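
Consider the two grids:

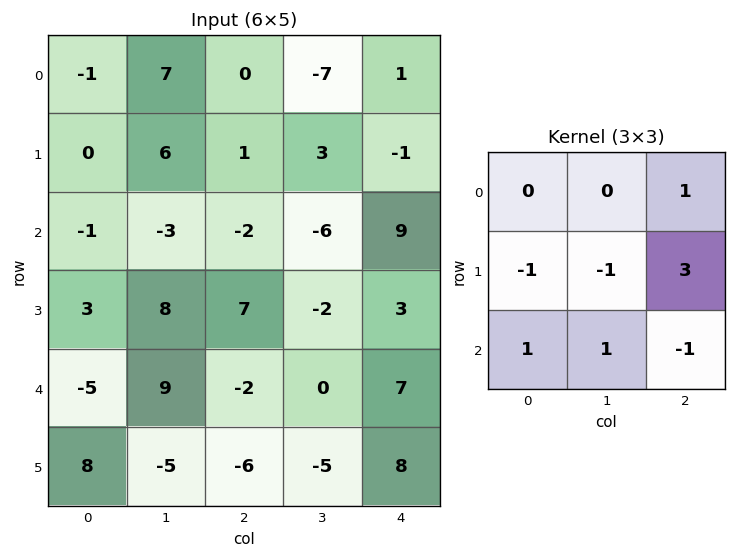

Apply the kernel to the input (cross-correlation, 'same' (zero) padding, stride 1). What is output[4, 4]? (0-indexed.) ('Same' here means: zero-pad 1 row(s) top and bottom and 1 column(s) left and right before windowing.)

The receptive field on the zero-padded input at this output position is [-2 3 0 / 0 7 0 / -5 8 0]. Elementwise product with the kernel and sum: 0·1 + 0·-1 + 7·-1 + 0·3 + -5·1 + 8·1 + 0·-1.

-4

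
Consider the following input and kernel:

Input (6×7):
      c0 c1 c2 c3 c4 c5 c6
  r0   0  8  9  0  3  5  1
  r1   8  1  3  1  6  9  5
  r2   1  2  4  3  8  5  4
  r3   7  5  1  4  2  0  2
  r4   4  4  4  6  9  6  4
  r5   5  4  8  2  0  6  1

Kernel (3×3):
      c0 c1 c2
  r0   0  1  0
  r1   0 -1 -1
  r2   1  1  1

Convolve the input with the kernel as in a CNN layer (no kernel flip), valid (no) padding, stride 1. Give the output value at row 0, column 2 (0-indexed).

The receptive field on the input at this output position is [9 0 3 / 3 1 6 / 4 3 8]. Elementwise product with the kernel and sum: 0·1 + 1·-1 + 6·-1 + 4·1 + 3·1 + 8·1.

8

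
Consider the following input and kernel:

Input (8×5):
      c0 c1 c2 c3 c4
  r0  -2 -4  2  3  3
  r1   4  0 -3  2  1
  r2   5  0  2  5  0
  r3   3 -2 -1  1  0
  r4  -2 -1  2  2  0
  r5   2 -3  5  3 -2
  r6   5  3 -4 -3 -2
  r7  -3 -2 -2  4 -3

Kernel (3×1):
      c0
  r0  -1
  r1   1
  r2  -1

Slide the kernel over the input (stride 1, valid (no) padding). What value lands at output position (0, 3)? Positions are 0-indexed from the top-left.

The receptive field on the input at this output position is [3 / 2 / 5]. Elementwise product with the kernel and sum: 3·-1 + 2·1 + 5·-1.

-6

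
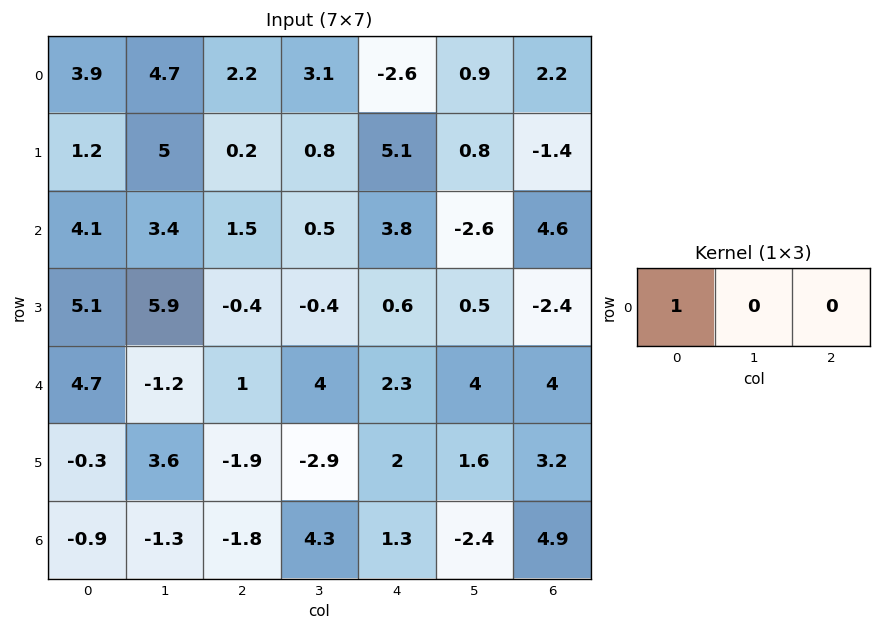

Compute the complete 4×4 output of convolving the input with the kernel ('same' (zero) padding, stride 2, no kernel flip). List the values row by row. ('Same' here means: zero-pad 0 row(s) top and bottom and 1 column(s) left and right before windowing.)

0 4.7 3.1 0.9
0 3.4 0.5 -2.6
0 -1.2 4 4
0 -1.3 4.3 -2.4

Output[0,0]: The receptive field on the zero-padded input at this output position is [0 3.9 4.7]. Elementwise product with the kernel and sum: 0·1.
Output[0,1]: The receptive field on the zero-padded input at this output position is [4.7 2.2 3.1]. Elementwise product with the kernel and sum: 4.7·1.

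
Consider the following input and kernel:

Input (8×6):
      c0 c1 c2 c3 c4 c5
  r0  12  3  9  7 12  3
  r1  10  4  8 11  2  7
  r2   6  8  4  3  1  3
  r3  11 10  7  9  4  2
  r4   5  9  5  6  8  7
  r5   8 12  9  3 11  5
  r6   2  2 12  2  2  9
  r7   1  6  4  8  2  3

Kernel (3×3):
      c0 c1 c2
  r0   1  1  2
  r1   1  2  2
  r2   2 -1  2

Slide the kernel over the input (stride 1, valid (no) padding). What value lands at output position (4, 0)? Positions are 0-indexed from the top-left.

The receptive field on the input at this output position is [5 9 5 / 8 12 9 / 2 2 12]. Elementwise product with the kernel and sum: 5·1 + 9·1 + 5·2 + 8·1 + 12·2 + 9·2 + 2·2 + 2·-1 + 12·2.

100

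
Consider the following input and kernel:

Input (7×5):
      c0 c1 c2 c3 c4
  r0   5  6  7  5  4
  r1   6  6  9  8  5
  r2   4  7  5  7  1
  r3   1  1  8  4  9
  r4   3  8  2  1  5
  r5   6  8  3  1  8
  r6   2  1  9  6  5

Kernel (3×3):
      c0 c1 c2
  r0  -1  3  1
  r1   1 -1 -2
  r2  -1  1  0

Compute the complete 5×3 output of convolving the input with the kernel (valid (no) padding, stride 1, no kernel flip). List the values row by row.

5 -1 5
8 24 12
11 -6 2
3 26 2
14 10 -11

Output[0,0]: The receptive field on the input at this output position is [5 6 7 / 6 6 9 / 4 7 5]. Elementwise product with the kernel and sum: 5·-1 + 6·3 + 7·1 + 6·1 + 6·-1 + 9·-2 + 4·-1 + 7·1.
Output[0,1]: The receptive field on the input at this output position is [6 7 5 / 6 9 8 / 7 5 7]. Elementwise product with the kernel and sum: 6·-1 + 7·3 + 5·1 + 6·1 + 9·-1 + 8·-2 + 7·-1 + 5·1.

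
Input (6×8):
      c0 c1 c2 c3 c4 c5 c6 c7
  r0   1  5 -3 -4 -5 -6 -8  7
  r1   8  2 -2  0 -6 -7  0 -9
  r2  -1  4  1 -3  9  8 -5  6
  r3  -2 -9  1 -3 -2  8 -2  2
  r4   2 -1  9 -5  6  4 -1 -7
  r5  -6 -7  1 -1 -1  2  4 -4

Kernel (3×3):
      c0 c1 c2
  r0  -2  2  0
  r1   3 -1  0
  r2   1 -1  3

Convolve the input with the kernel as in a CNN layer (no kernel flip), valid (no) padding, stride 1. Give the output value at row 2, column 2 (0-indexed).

30

The receptive field on the input at this output position is [1 -3 9 / 1 -3 -2 / 9 -5 6]. Elementwise product with the kernel and sum: 1·-2 + -3·2 + 1·3 + -3·-1 + 9·1 + -5·-1 + 6·3.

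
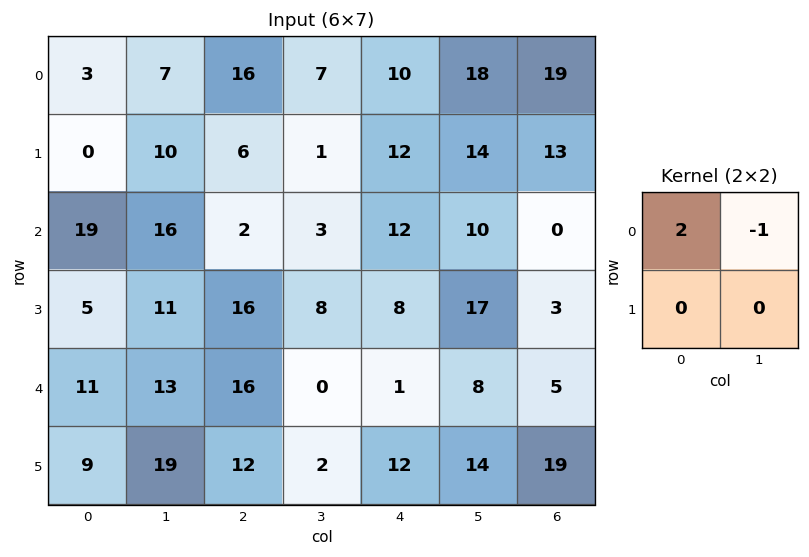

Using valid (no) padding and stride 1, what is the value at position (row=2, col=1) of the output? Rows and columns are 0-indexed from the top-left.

30

The receptive field on the input at this output position is [16 2 / 11 16]. Elementwise product with the kernel and sum: 16·2 + 2·-1.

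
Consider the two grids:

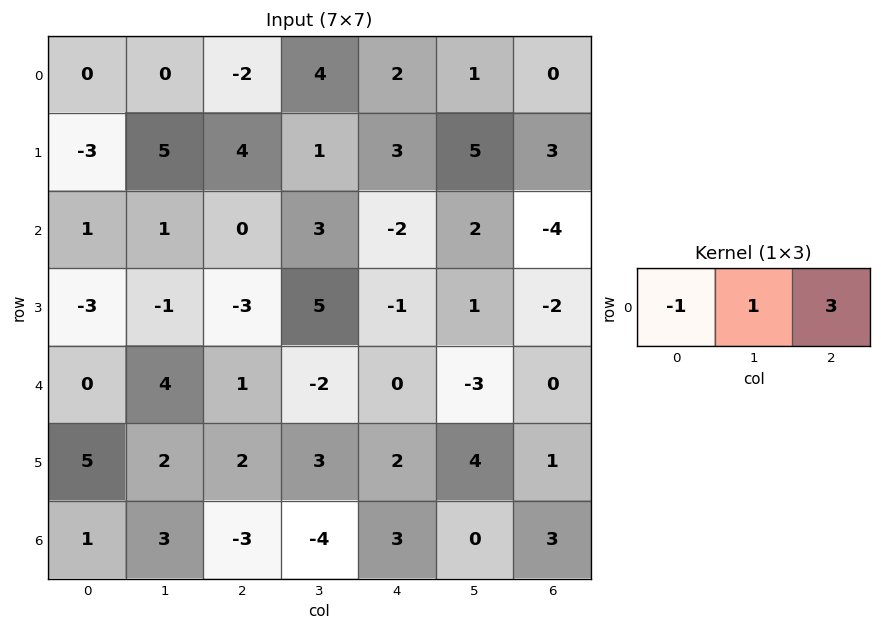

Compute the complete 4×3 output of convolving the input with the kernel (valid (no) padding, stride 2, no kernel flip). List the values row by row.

Output[0,0]: The receptive field on the input at this output position is [0 0 -2]. Elementwise product with the kernel and sum: 0·-1 + 0·1 + -2·3.
Output[0,1]: The receptive field on the input at this output position is [-2 4 2]. Elementwise product with the kernel and sum: -2·-1 + 4·1 + 2·3.

-6 12 -1
0 -3 -8
7 -3 -3
-7 8 6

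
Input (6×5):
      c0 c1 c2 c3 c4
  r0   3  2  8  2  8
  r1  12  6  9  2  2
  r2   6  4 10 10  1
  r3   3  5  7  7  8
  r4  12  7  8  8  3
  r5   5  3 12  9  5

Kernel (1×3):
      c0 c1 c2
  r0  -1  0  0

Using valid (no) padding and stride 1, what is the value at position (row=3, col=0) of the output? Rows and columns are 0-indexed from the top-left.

The receptive field on the input at this output position is [3 5 7]. Elementwise product with the kernel and sum: 3·-1.

-3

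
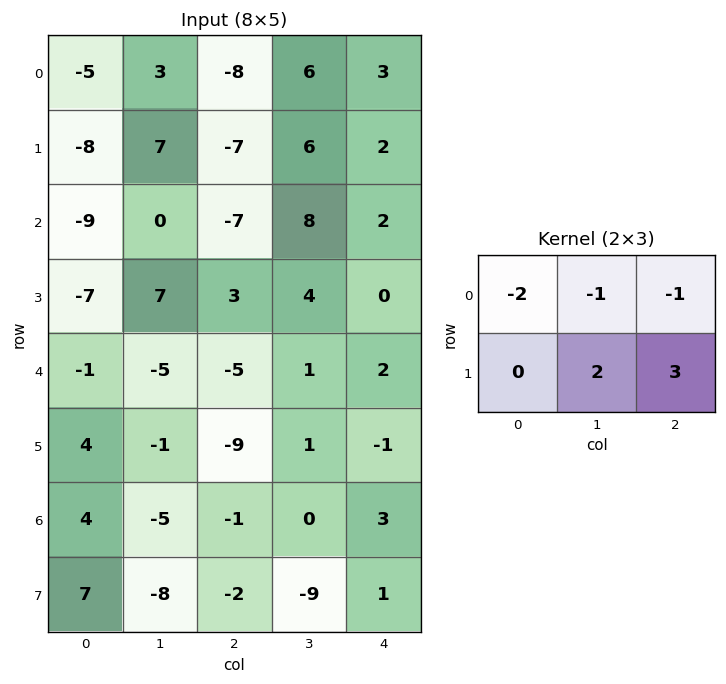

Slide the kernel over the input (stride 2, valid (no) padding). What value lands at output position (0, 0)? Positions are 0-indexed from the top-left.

8

The receptive field on the input at this output position is [-5 3 -8 / -8 7 -7]. Elementwise product with the kernel and sum: -5·-2 + 3·-1 + -8·-1 + 7·2 + -7·3.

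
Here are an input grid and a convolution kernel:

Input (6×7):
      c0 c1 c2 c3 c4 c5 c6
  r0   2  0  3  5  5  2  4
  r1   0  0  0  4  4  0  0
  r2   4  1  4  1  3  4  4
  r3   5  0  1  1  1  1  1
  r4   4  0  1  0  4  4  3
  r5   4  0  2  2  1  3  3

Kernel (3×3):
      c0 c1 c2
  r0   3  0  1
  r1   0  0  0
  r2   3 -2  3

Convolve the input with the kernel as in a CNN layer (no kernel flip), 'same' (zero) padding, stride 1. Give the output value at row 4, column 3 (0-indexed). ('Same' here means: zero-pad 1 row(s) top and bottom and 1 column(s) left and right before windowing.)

The receptive field on the zero-padded input at this output position is [1 1 1 / 1 0 4 / 2 2 1]. Elementwise product with the kernel and sum: 1·3 + 1·1 + 2·3 + 2·-2 + 1·3.

9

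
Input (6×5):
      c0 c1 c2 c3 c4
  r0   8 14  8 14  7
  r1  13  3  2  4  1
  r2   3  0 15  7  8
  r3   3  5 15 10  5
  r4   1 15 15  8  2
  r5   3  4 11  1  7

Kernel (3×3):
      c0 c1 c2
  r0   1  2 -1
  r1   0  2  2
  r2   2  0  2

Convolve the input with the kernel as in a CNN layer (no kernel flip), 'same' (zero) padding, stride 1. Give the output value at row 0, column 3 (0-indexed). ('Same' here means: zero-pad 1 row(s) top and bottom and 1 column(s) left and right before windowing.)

The receptive field on the zero-padded input at this output position is [0 0 0 / 8 14 7 / 2 4 1]. Elementwise product with the kernel and sum: 0·1 + 0·2 + 0·-1 + 14·2 + 7·2 + 2·2 + 1·2.

48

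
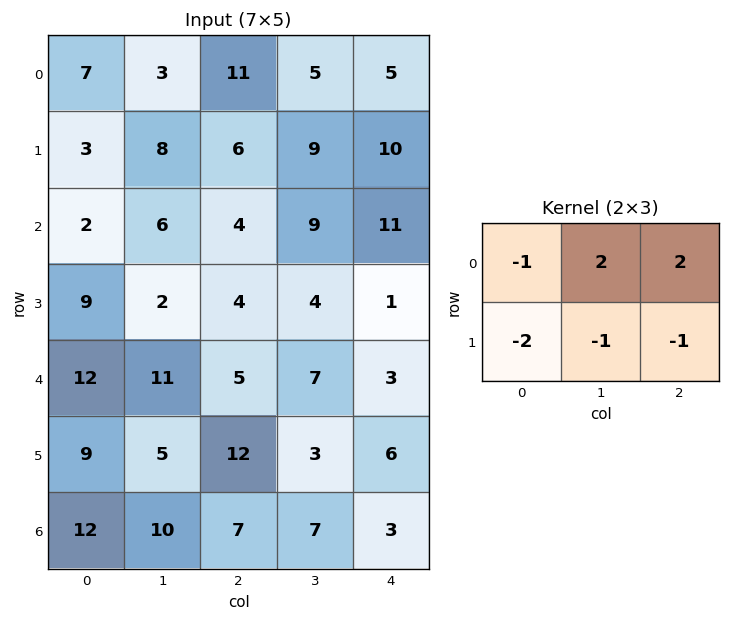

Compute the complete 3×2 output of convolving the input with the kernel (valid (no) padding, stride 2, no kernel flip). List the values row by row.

Output[0,0]: The receptive field on the input at this output position is [7 3 11 / 3 8 6]. Elementwise product with the kernel and sum: 7·-1 + 3·2 + 11·2 + 3·-2 + 8·-1 + 6·-1.

1 -22
-6 23
-15 -18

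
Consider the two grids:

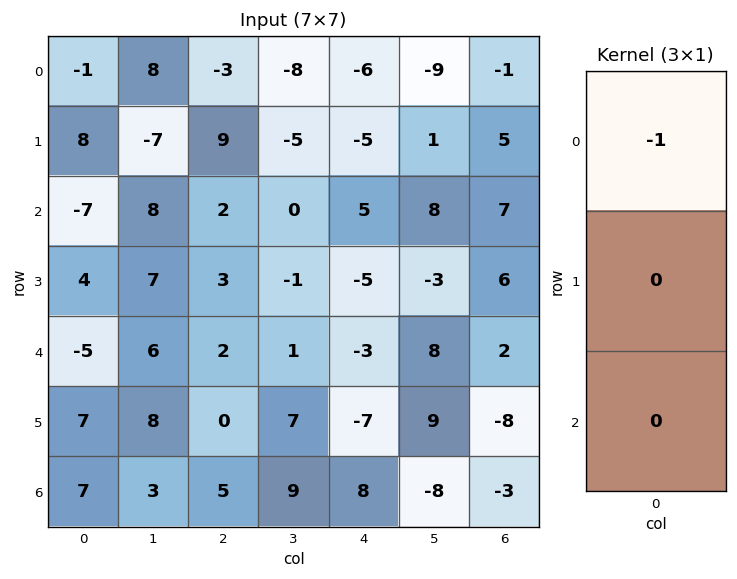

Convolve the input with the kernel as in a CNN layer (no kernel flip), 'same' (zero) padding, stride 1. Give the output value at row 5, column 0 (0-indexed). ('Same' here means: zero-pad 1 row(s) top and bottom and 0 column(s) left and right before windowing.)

The receptive field on the zero-padded input at this output position is [-5 / 7 / 7]. Elementwise product with the kernel and sum: -5·-1.

5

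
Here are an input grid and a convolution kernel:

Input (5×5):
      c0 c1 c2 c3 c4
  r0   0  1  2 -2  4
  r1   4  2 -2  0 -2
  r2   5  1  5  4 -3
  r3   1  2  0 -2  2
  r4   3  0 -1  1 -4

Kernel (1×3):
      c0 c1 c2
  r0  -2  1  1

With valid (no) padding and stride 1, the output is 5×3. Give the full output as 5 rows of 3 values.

3 -2 -2
-8 -6 2
-4 7 -9
0 -6 0
-7 0 -1

Output[0,0]: The receptive field on the input at this output position is [0 1 2]. Elementwise product with the kernel and sum: 0·-2 + 1·1 + 2·1.
Output[0,1]: The receptive field on the input at this output position is [1 2 -2]. Elementwise product with the kernel and sum: 1·-2 + 2·1 + -2·1.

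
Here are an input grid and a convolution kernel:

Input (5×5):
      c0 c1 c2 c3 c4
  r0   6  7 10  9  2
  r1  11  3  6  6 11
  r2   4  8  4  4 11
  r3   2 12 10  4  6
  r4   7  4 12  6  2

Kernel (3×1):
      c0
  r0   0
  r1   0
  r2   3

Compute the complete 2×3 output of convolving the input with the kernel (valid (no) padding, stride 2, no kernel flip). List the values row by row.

Output[0,0]: The receptive field on the input at this output position is [6 / 11 / 4]. Elementwise product with the kernel and sum: 4·3.

12 12 33
21 36 6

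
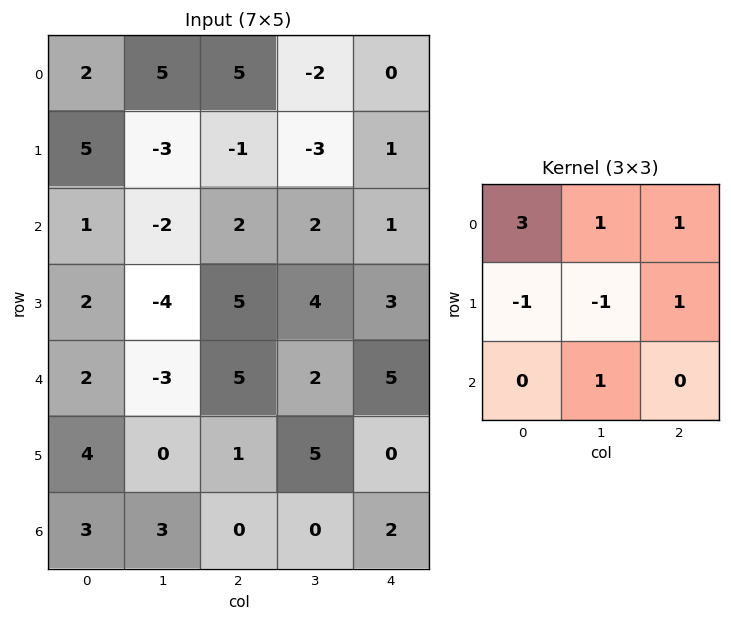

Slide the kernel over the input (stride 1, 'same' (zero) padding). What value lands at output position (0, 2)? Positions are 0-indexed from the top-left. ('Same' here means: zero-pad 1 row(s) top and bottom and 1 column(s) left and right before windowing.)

The receptive field on the zero-padded input at this output position is [0 0 0 / 5 5 -2 / -3 -1 -3]. Elementwise product with the kernel and sum: 0·3 + 0·1 + 0·1 + 5·-1 + 5·-1 + -2·1 + -1·1.

-13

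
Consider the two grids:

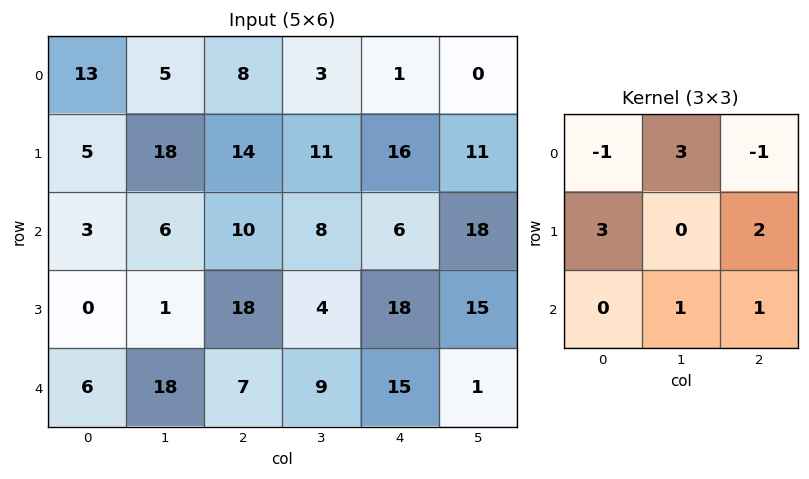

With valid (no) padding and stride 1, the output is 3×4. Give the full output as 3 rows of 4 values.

53 110 88 79
83 69 67 119
66 43 122 50

Output[0,0]: The receptive field on the input at this output position is [13 5 8 / 5 18 14 / 3 6 10]. Elementwise product with the kernel and sum: 13·-1 + 5·3 + 8·-1 + 5·3 + 14·2 + 6·1 + 10·1.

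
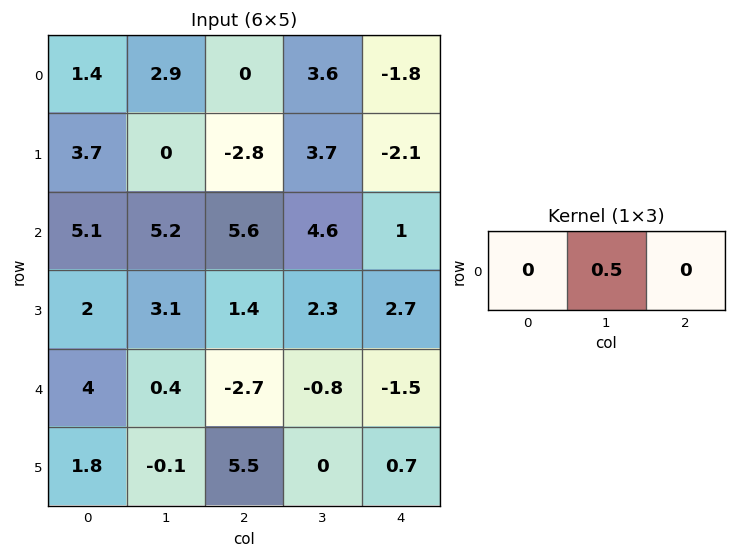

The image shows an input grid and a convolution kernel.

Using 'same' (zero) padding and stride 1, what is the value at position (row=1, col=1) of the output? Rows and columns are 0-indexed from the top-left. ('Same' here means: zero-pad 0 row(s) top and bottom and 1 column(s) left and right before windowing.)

The receptive field on the zero-padded input at this output position is [3.7 0 -2.8]. Elementwise product with the kernel and sum: 0·0.5.

0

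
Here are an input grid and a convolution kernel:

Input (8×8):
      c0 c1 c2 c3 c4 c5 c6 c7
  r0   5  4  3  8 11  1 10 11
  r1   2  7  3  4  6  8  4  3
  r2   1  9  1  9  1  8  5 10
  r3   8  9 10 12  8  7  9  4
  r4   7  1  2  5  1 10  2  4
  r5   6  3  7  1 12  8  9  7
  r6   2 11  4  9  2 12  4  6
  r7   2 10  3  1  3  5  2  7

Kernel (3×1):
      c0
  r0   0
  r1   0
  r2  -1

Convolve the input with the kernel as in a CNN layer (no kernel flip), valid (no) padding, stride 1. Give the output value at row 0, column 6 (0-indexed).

-5

The receptive field on the input at this output position is [10 / 4 / 5]. Elementwise product with the kernel and sum: 5·-1.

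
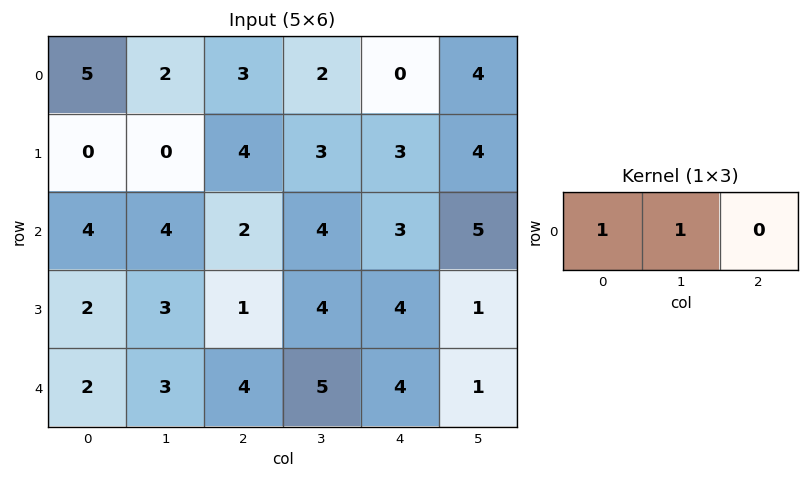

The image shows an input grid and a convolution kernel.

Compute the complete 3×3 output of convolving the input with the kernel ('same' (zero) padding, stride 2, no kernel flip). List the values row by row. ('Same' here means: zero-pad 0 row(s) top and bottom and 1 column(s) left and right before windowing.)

Output[0,0]: The receptive field on the zero-padded input at this output position is [0 5 2]. Elementwise product with the kernel and sum: 0·1 + 5·1.

5 5 2
4 6 7
2 7 9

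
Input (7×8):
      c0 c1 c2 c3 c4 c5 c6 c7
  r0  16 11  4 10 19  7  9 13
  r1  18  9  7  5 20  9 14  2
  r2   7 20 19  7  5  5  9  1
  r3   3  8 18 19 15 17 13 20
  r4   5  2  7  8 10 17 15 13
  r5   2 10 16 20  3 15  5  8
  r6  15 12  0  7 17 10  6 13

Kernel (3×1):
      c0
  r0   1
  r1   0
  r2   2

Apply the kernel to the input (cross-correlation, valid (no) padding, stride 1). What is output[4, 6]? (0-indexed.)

The receptive field on the input at this output position is [15 / 5 / 6]. Elementwise product with the kernel and sum: 15·1 + 6·2.

27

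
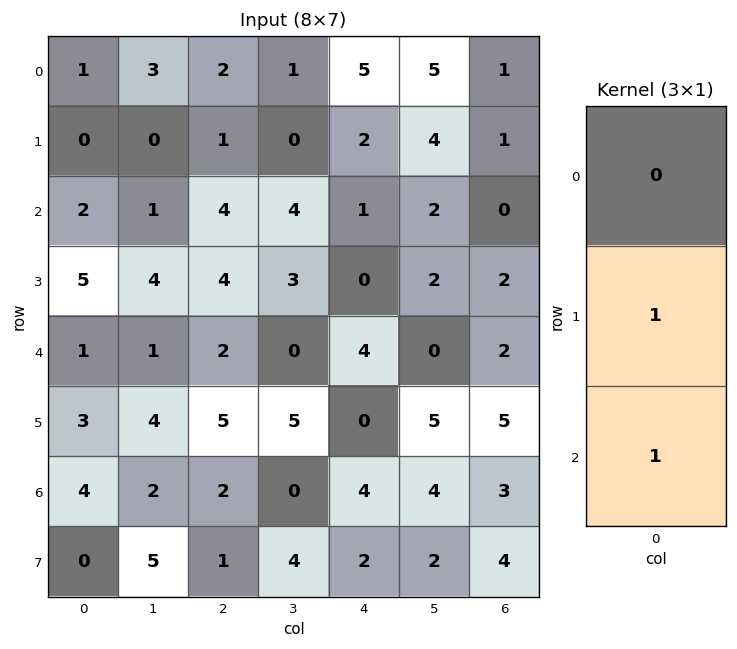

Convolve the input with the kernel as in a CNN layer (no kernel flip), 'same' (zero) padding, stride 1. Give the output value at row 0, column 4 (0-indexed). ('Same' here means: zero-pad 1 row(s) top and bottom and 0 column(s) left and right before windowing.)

The receptive field on the zero-padded input at this output position is [0 / 5 / 2]. Elementwise product with the kernel and sum: 5·1 + 2·1.

7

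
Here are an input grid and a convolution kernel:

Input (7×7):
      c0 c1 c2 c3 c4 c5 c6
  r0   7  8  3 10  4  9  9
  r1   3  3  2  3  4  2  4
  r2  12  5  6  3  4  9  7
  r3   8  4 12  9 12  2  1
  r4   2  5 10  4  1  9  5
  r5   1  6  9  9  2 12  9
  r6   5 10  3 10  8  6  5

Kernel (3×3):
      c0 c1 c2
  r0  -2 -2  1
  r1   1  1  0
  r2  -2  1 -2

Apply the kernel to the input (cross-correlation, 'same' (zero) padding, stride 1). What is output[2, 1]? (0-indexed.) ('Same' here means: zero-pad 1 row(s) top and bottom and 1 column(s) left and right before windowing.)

-29

The receptive field on the zero-padded input at this output position is [3 3 2 / 12 5 6 / 8 4 12]. Elementwise product with the kernel and sum: 3·-2 + 3·-2 + 2·1 + 12·1 + 5·1 + 8·-2 + 4·1 + 12·-2.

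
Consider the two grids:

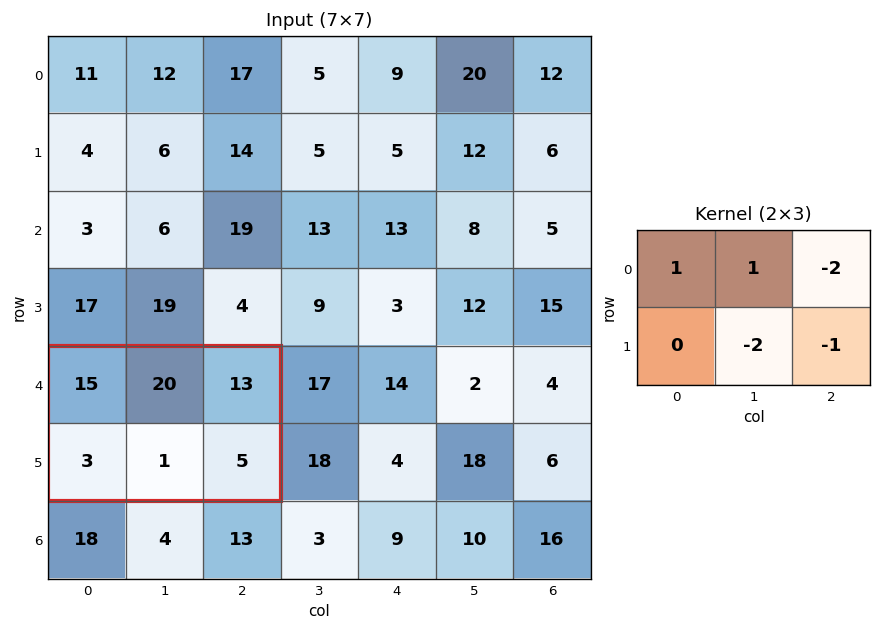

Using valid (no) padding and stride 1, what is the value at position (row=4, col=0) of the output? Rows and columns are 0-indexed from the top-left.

2

The receptive field on the input at this output position is [15 20 13 / 3 1 5]. Elementwise product with the kernel and sum: 15·1 + 20·1 + 13·-2 + 1·-2 + 5·-1.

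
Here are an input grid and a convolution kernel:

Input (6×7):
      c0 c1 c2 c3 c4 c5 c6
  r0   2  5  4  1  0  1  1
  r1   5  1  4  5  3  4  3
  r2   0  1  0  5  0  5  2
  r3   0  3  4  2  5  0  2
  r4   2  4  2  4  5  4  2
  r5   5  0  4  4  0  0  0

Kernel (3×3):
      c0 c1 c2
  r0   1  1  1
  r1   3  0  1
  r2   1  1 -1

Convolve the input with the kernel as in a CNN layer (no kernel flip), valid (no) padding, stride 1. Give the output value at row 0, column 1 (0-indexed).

14

The receptive field on the input at this output position is [5 4 1 / 1 4 5 / 1 0 5]. Elementwise product with the kernel and sum: 5·1 + 4·1 + 1·1 + 1·3 + 5·1 + 1·1 + 0·1 + 5·-1.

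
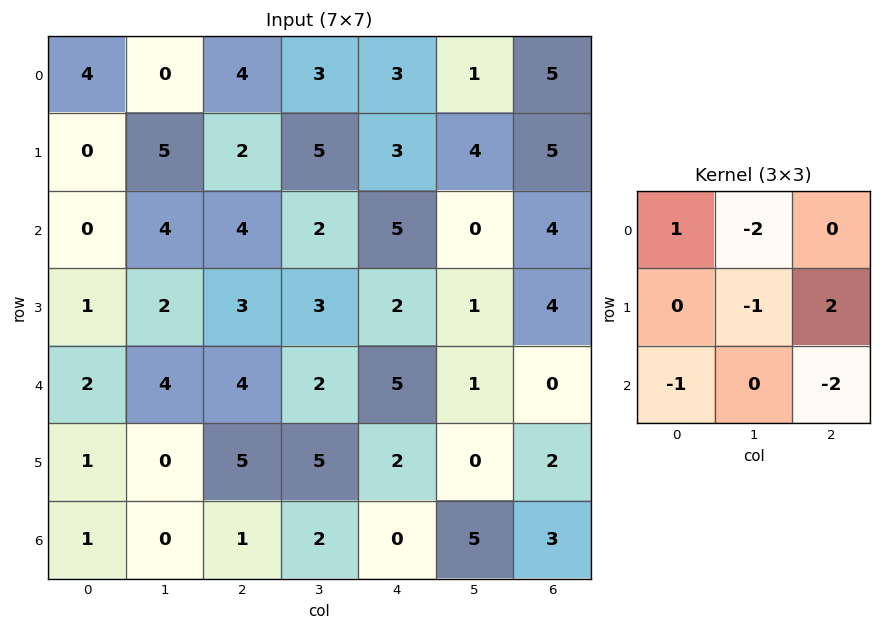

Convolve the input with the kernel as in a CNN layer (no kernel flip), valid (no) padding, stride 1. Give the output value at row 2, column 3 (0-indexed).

The receptive field on the input at this output position is [2 5 0 / 3 2 1 / 2 5 1]. Elementwise product with the kernel and sum: 2·1 + 5·-2 + 2·-1 + 1·2 + 2·-1 + 1·-2.

-12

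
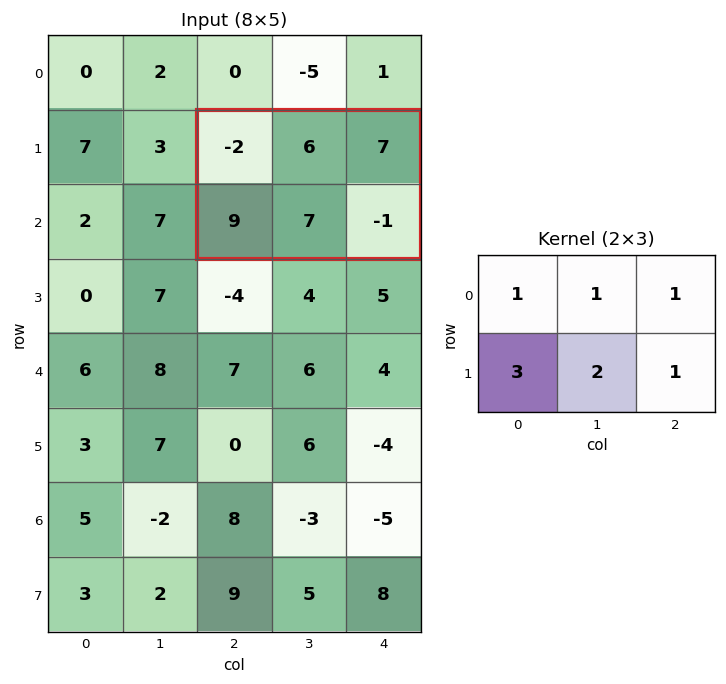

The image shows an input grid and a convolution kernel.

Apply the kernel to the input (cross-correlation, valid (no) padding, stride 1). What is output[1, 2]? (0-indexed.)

The receptive field on the input at this output position is [-2 6 7 / 9 7 -1]. Elementwise product with the kernel and sum: -2·1 + 6·1 + 7·1 + 9·3 + 7·2 + -1·1.

51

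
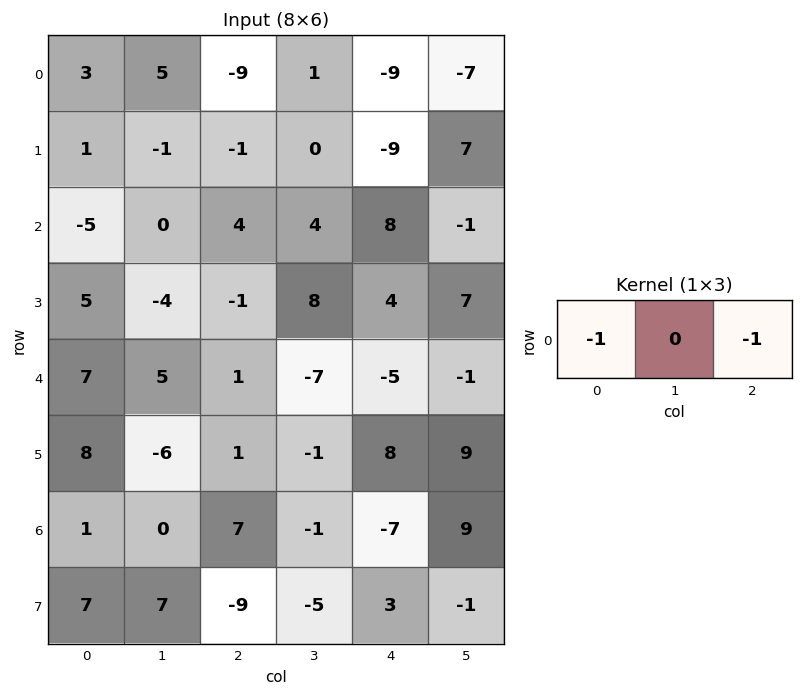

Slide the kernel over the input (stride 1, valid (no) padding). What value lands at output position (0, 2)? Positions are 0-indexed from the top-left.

The receptive field on the input at this output position is [-9 1 -9]. Elementwise product with the kernel and sum: -9·-1 + -9·-1.

18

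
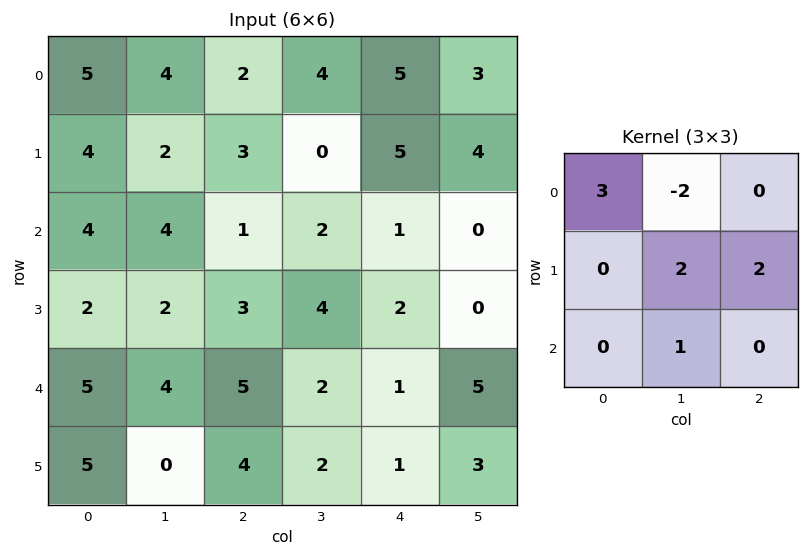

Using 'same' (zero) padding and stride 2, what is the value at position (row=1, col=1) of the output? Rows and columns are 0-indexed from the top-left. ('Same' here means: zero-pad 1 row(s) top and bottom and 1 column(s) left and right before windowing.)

The receptive field on the zero-padded input at this output position is [2 3 0 / 4 1 2 / 2 3 4]. Elementwise product with the kernel and sum: 2·3 + 3·-2 + 1·2 + 2·2 + 3·1.

9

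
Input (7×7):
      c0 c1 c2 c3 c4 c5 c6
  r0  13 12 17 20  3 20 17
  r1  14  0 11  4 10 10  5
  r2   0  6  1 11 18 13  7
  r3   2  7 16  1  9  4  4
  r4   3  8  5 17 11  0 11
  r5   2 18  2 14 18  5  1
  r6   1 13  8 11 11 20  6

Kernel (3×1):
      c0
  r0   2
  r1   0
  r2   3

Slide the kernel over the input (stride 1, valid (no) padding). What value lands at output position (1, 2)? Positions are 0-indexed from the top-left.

The receptive field on the input at this output position is [11 / 1 / 16]. Elementwise product with the kernel and sum: 11·2 + 16·3.

70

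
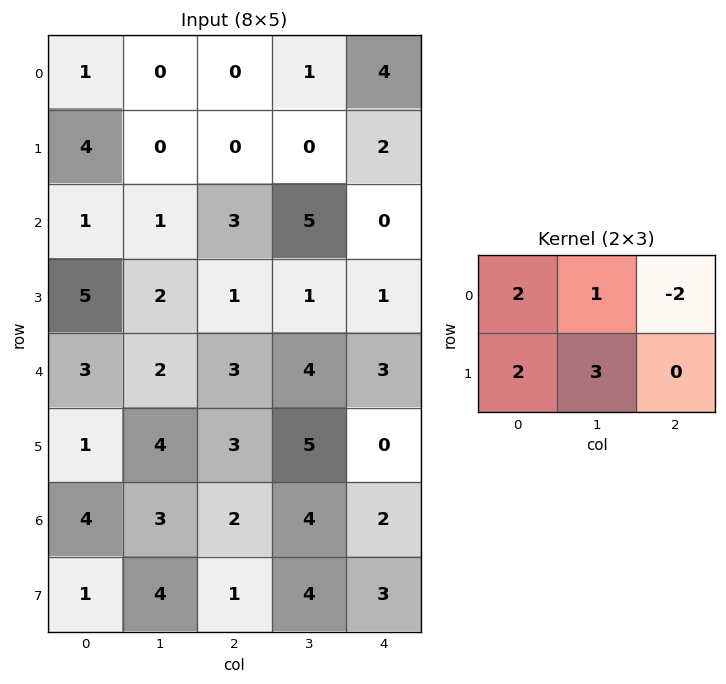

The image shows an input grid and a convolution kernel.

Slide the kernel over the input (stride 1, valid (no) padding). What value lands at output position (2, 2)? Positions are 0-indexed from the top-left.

16

The receptive field on the input at this output position is [3 5 0 / 1 1 1]. Elementwise product with the kernel and sum: 3·2 + 5·1 + 0·-2 + 1·2 + 1·3.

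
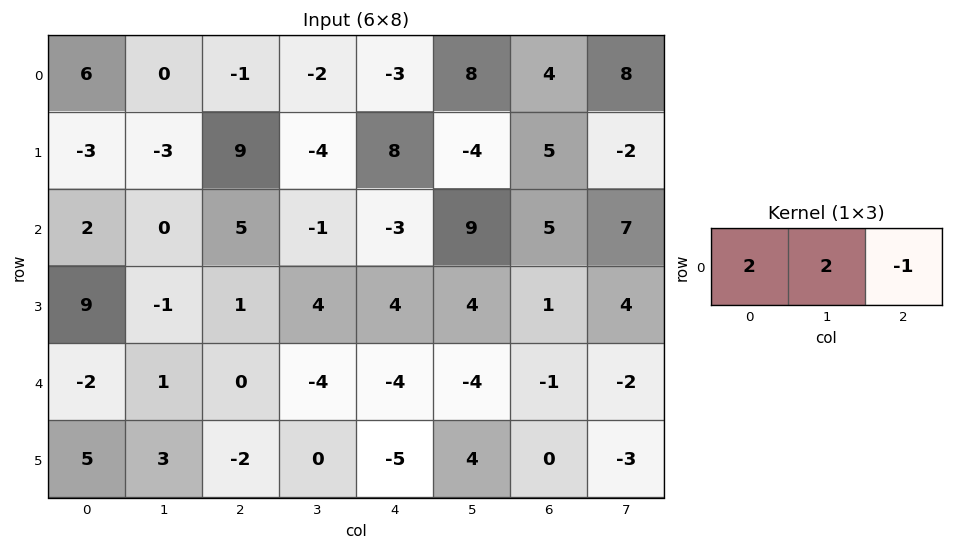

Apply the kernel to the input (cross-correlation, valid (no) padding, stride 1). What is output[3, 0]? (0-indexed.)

15

The receptive field on the input at this output position is [9 -1 1]. Elementwise product with the kernel and sum: 9·2 + -1·2 + 1·-1.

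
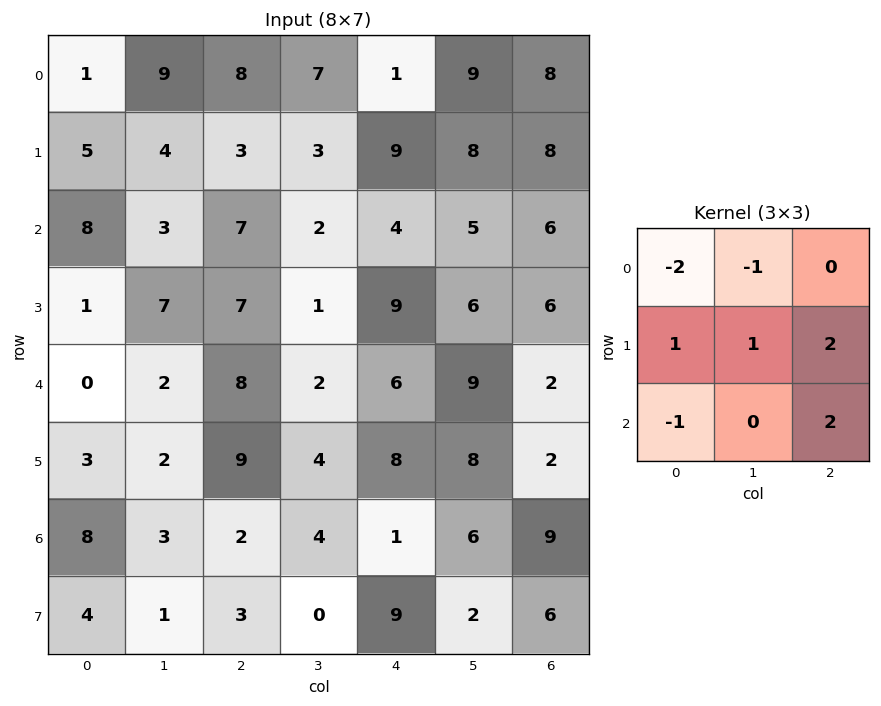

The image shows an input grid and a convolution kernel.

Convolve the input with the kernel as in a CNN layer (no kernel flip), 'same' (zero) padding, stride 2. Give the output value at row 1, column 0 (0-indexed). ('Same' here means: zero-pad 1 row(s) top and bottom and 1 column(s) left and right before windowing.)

The receptive field on the zero-padded input at this output position is [0 5 4 / 0 8 3 / 0 1 7]. Elementwise product with the kernel and sum: 0·-2 + 5·-1 + 0·1 + 8·1 + 3·2 + 0·-1 + 7·2.

23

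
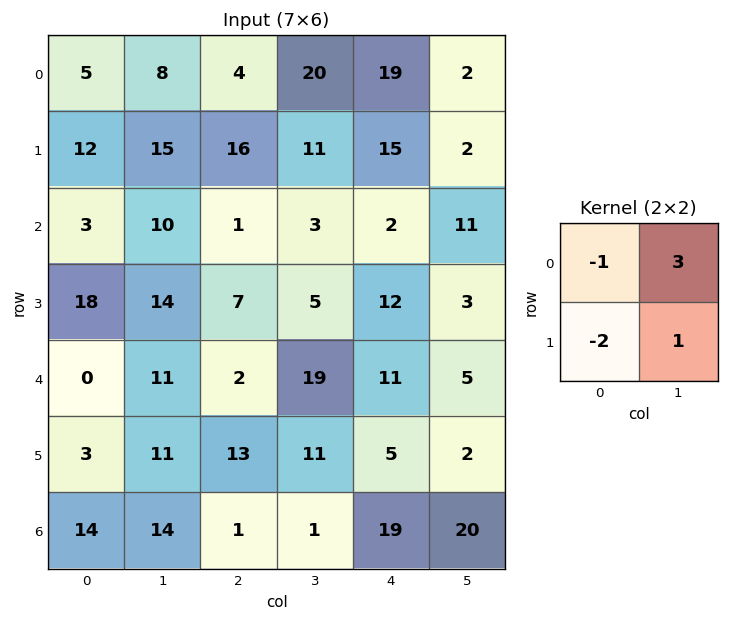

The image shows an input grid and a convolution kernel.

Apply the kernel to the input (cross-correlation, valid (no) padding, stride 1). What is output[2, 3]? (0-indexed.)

5

The receptive field on the input at this output position is [3 2 / 5 12]. Elementwise product with the kernel and sum: 3·-1 + 2·3 + 5·-2 + 12·1.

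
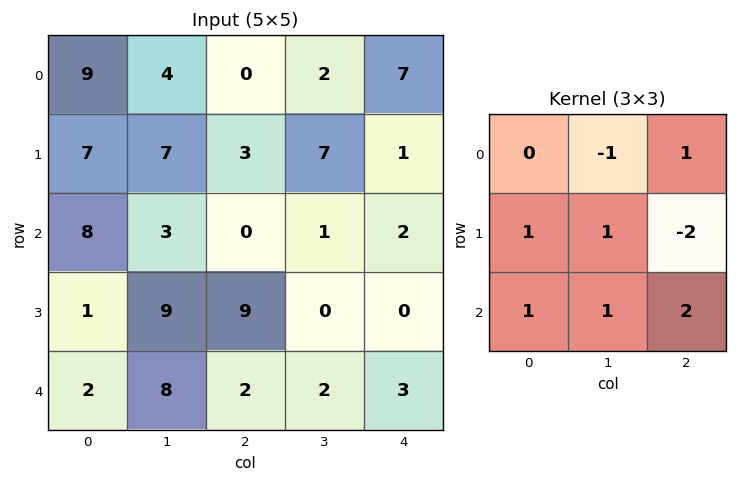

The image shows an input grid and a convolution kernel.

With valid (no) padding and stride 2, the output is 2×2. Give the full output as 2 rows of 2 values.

Output[0,0]: The receptive field on the input at this output position is [9 4 0 / 7 7 3 / 8 3 0]. Elementwise product with the kernel and sum: 4·-1 + 0·1 + 7·1 + 7·1 + 3·-2 + 8·1 + 3·1 + 0·2.

15 18
3 20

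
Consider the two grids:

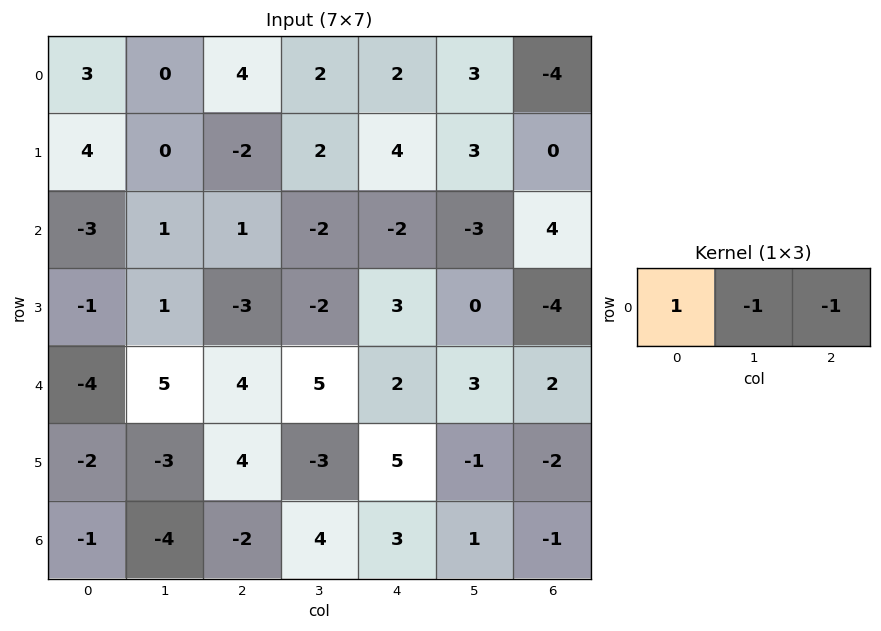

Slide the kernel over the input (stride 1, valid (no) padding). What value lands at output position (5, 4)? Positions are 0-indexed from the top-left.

8

The receptive field on the input at this output position is [5 -1 -2]. Elementwise product with the kernel and sum: 5·1 + -1·-1 + -2·-1.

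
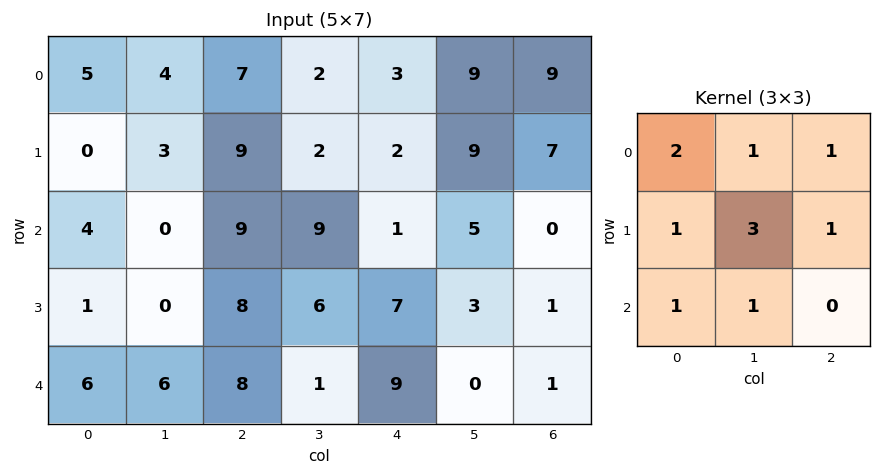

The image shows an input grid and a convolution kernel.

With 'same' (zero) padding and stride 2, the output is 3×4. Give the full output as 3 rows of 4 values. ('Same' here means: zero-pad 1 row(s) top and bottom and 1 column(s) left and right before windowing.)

19 39 24 52
16 61 45 34
25 45 50 10

Output[0,0]: The receptive field on the zero-padded input at this output position is [0 0 0 / 0 5 4 / 0 0 3]. Elementwise product with the kernel and sum: 0·2 + 0·1 + 0·1 + 0·1 + 5·3 + 4·1 + 0·1 + 0·1.
Output[0,1]: The receptive field on the zero-padded input at this output position is [0 0 0 / 4 7 2 / 3 9 2]. Elementwise product with the kernel and sum: 0·2 + 0·1 + 0·1 + 4·1 + 7·3 + 2·1 + 3·1 + 9·1.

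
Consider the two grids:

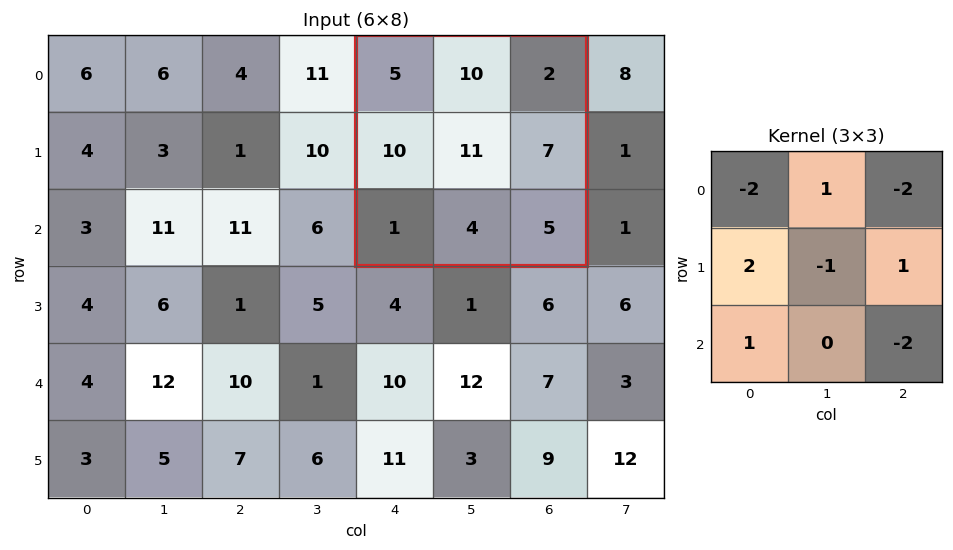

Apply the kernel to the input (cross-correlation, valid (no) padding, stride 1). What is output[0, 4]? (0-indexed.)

The receptive field on the input at this output position is [5 10 2 / 10 11 7 / 1 4 5]. Elementwise product with the kernel and sum: 5·-2 + 10·1 + 2·-2 + 10·2 + 11·-1 + 7·1 + 1·1 + 5·-2.

3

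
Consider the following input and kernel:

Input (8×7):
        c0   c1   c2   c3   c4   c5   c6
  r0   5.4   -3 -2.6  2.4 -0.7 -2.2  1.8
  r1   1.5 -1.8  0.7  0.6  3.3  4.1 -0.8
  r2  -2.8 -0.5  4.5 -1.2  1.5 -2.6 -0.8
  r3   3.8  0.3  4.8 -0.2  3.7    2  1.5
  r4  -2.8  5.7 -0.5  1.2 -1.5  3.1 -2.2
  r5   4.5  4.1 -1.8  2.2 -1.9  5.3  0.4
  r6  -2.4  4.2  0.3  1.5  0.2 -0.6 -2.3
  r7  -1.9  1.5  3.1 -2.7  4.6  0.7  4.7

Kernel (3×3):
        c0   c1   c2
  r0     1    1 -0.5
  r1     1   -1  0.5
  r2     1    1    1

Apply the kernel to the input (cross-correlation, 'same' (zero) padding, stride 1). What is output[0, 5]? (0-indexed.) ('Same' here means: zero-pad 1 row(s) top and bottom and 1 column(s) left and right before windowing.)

9

The receptive field on the zero-padded input at this output position is [0 0 0 / -0.7 -2.2 1.8 / 3.3 4.1 -0.8]. Elementwise product with the kernel and sum: 0·1 + 0·1 + 0·-0.5 + -0.7·1 + -2.2·-1 + 1.8·0.5 + 3.3·1 + 4.1·1 + -0.8·1.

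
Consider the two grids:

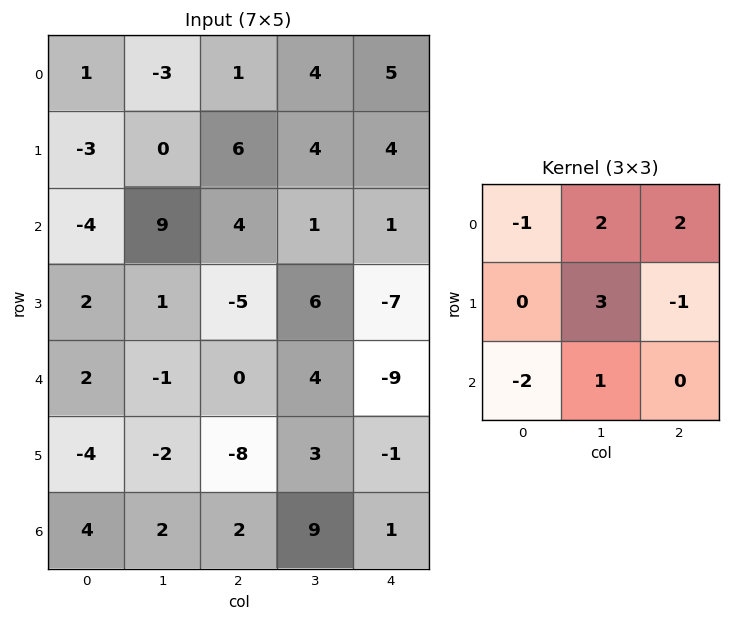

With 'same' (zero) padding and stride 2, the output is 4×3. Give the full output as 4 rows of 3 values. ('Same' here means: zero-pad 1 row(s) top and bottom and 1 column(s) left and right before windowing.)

3 5 11
-25 24 -12
9 -7 -54
-2 -11 -2

Output[0,0]: The receptive field on the zero-padded input at this output position is [0 0 0 / 0 1 -3 / 0 -3 0]. Elementwise product with the kernel and sum: 0·-1 + 0·2 + 0·2 + 1·3 + -3·-1 + 0·-2 + -3·1.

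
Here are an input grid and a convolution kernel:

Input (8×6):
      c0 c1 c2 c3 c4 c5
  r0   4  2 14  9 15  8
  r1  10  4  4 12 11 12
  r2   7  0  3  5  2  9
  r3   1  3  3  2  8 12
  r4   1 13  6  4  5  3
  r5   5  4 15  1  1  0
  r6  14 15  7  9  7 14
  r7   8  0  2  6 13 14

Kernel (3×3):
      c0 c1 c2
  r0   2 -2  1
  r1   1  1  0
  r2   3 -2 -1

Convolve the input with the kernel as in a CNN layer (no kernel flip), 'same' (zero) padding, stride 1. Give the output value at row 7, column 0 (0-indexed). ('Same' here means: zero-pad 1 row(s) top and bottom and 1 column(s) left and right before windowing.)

-5

The receptive field on the zero-padded input at this output position is [0 14 15 / 0 8 0 / 0 0 0]. Elementwise product with the kernel and sum: 0·2 + 14·-2 + 15·1 + 0·1 + 8·1 + 0·3 + 0·-2 + 0·-1.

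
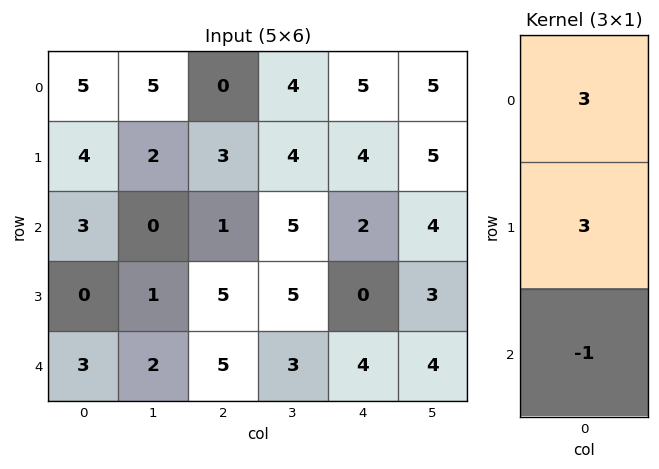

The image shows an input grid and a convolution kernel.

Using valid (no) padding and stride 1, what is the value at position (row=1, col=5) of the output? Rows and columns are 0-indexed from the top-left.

24

The receptive field on the input at this output position is [5 / 4 / 3]. Elementwise product with the kernel and sum: 5·3 + 4·3 + 3·-1.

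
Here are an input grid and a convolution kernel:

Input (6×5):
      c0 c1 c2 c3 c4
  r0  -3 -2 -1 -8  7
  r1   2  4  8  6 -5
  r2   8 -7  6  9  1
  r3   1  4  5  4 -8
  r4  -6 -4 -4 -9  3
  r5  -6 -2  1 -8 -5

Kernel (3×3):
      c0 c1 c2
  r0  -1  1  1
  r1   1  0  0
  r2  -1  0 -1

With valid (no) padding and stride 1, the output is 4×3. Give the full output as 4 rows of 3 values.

Output[0,0]: The receptive field on the input at this output position is [-3 -2 -1 / 2 4 8 / 8 -7 6]. Elementwise product with the kernel and sum: -3·-1 + -2·1 + -1·1 + 2·1 + 8·-1 + 6·-1.
Output[0,1]: The receptive field on the input at this output position is [-2 -1 -8 / 4 8 6 / -7 6 9]. Elementwise product with the kernel and sum: -2·-1 + -1·1 + -8·1 + 4·1 + -7·-1 + 9·-1.

-12 -5 1
12 -5 2
2 39 10
7 11 -9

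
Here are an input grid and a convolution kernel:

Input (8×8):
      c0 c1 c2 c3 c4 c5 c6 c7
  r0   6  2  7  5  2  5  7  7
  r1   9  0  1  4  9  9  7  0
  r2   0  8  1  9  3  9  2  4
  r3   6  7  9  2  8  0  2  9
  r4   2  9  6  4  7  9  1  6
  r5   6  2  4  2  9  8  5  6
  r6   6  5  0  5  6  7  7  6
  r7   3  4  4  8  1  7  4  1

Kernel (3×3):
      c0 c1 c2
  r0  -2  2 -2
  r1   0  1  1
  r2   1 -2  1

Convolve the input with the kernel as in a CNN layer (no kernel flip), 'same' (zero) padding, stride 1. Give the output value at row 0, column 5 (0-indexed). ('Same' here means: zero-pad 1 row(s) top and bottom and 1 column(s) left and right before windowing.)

The receptive field on the zero-padded input at this output position is [0 0 0 / 2 5 7 / 9 9 7]. Elementwise product with the kernel and sum: 0·-2 + 0·2 + 0·-2 + 5·1 + 7·1 + 9·1 + 9·-2 + 7·1.

10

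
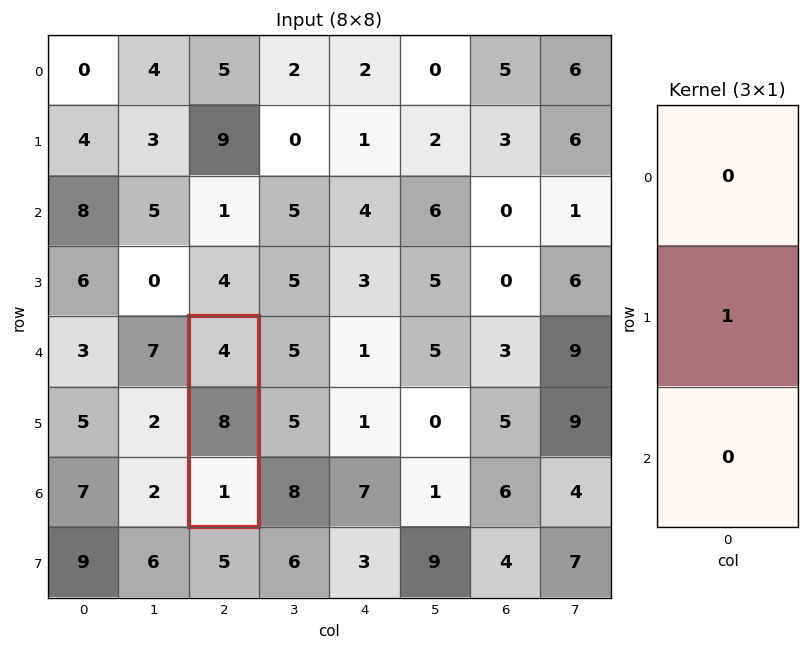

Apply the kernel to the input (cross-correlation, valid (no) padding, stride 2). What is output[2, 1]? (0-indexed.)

8

The receptive field on the input at this output position is [4 / 8 / 1]. Elementwise product with the kernel and sum: 8·1.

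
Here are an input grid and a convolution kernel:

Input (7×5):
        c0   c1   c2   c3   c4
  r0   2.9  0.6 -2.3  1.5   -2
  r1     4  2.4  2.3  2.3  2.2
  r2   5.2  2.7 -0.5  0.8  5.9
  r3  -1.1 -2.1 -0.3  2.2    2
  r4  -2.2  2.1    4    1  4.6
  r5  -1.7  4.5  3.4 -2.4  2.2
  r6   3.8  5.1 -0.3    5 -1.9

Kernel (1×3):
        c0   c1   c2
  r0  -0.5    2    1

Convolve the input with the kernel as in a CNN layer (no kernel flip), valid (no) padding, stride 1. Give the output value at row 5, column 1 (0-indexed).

2.15

The receptive field on the input at this output position is [4.5 3.4 -2.4]. Elementwise product with the kernel and sum: 4.5·-0.5 + 3.4·2 + -2.4·1.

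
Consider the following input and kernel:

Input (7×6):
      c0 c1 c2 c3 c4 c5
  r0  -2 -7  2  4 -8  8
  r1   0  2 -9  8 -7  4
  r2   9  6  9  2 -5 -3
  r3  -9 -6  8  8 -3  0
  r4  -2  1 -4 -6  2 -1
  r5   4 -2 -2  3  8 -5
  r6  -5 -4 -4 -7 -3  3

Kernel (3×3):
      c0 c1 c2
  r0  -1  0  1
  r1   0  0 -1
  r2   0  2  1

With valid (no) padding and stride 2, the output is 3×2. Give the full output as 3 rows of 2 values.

Output[0,0]: The receptive field on the input at this output position is [-2 -7 2 / 0 2 -9 / 9 6 9]. Elementwise product with the kernel and sum: -2·-1 + 2·1 + -9·-1 + 6·2 + 9·1.
Output[0,1]: The receptive field on the input at this output position is [2 4 -8 / -9 8 -7 / 9 2 -5]. Elementwise product with the kernel and sum: 2·-1 + -8·1 + -7·-1 + 2·2 + -5·1.

34 -4
-10 -21
-12 -19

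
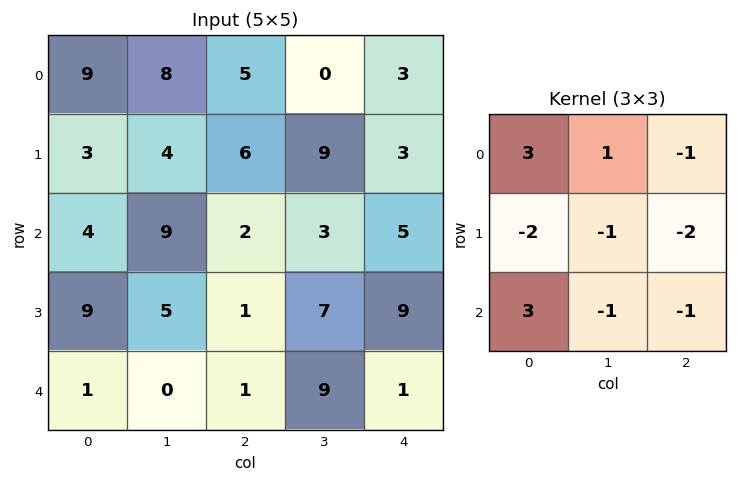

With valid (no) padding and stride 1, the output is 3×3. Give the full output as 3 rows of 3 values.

9 19 -17
7 -10 -6
-4 -9 -30

Output[0,0]: The receptive field on the input at this output position is [9 8 5 / 3 4 6 / 4 9 2]. Elementwise product with the kernel and sum: 9·3 + 8·1 + 5·-1 + 3·-2 + 4·-1 + 6·-2 + 4·3 + 9·-1 + 2·-1.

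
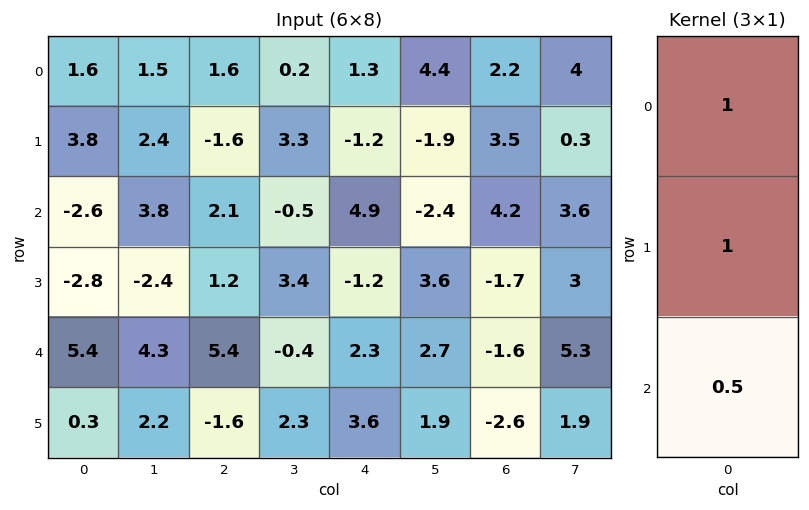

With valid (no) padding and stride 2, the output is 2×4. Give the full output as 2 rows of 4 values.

4.1 1.05 2.55 7.8
-2.7 6 4.85 1.7

Output[0,0]: The receptive field on the input at this output position is [1.6 / 3.8 / -2.6]. Elementwise product with the kernel and sum: 1.6·1 + 3.8·1 + -2.6·0.5.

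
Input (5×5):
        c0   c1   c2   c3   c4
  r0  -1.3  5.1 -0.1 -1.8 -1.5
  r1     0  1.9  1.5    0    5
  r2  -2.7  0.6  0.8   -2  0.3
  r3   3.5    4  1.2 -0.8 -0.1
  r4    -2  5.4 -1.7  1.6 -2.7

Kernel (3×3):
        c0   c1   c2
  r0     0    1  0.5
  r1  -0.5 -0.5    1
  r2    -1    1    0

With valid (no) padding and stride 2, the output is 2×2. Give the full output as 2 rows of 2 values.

8.9 -1.1
5.85 1.15

Output[0,0]: The receptive field on the input at this output position is [-1.3 5.1 -0.1 / 0 1.9 1.5 / -2.7 0.6 0.8]. Elementwise product with the kernel and sum: 5.1·1 + -0.1·0.5 + 0·-0.5 + 1.9·-0.5 + 1.5·1 + -2.7·-1 + 0.6·1.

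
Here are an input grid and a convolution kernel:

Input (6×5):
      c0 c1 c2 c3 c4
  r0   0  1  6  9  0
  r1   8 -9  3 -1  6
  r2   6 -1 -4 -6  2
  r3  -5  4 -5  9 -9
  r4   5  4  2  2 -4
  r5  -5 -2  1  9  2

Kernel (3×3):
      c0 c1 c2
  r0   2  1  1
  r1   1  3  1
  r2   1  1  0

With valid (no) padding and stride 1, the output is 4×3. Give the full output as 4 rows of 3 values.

Output[0,0]: The receptive field on the input at this output position is [0 1 6 / 8 -9 3 / 6 -1 -4]. Elementwise product with the kernel and sum: 0·2 + 1·1 + 6·1 + 8·1 + -9·3 + 3·1 + 6·1 + -1·1.

-4 11 17
8 -36 -5
18 -8 5
1 23 4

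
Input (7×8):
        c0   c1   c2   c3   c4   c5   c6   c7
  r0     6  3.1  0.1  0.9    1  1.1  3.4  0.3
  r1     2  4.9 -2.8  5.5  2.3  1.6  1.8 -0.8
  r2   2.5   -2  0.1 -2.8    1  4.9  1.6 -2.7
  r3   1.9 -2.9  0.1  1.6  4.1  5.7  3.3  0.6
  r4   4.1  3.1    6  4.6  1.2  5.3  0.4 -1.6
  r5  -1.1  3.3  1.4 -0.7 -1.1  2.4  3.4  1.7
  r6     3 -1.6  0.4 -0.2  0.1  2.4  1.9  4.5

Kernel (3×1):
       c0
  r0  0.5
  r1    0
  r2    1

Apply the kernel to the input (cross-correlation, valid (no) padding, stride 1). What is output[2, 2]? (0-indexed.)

The receptive field on the input at this output position is [0.1 / 0.1 / 6]. Elementwise product with the kernel and sum: 0.1·0.5 + 6·1.

6.05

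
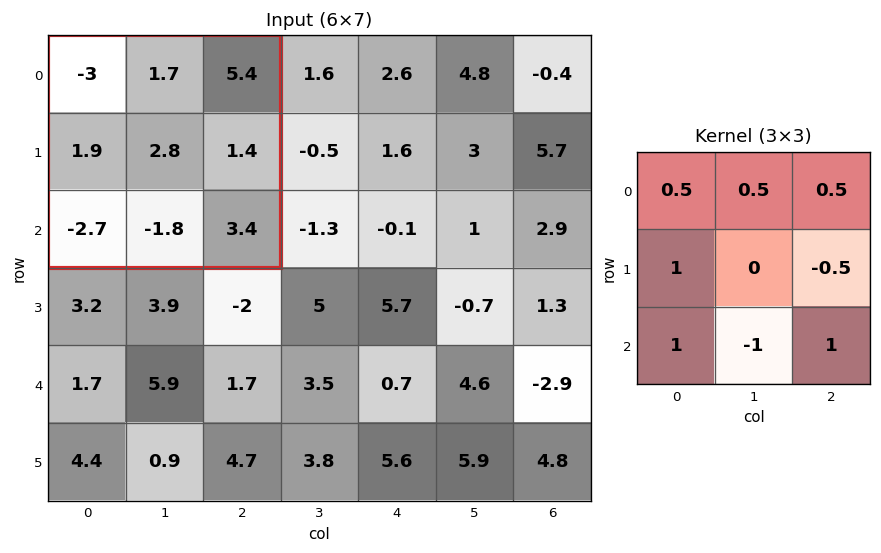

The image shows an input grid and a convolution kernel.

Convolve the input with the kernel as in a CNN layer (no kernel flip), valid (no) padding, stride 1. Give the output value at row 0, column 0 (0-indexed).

The receptive field on the input at this output position is [-3 1.7 5.4 / 1.9 2.8 1.4 / -2.7 -1.8 3.4]. Elementwise product with the kernel and sum: -3·0.5 + 1.7·0.5 + 5.4·0.5 + 1.9·1 + 1.4·-0.5 + -2.7·1 + -1.8·-1 + 3.4·1.

5.75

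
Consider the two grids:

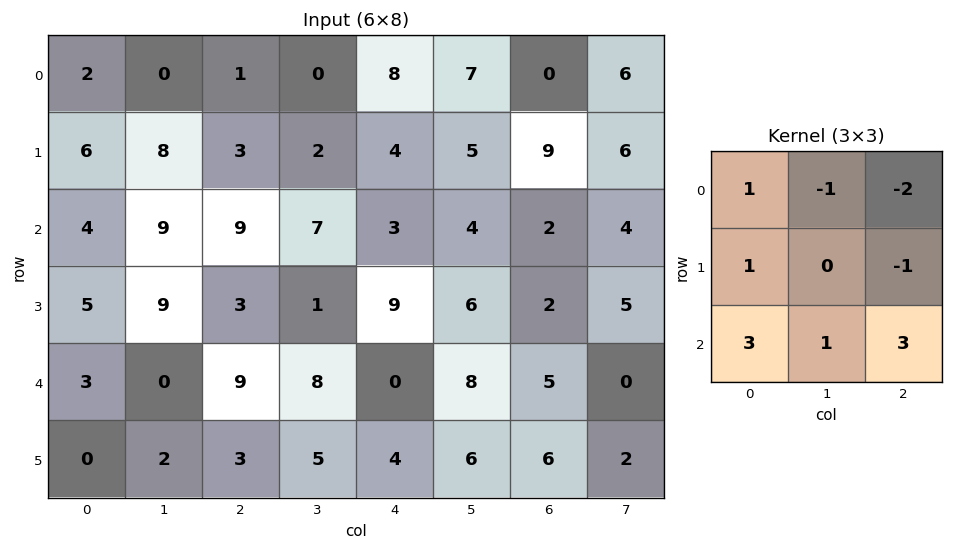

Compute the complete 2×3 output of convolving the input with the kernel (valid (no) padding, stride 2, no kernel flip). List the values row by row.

Output[0,0]: The receptive field on the input at this output position is [2 0 1 / 6 8 3 / 4 9 9]. Elementwise product with the kernel and sum: 2·1 + 0·-1 + 1·-2 + 6·1 + 3·-1 + 4·3 + 9·1 + 9·3.
Output[0,1]: The receptive field on the input at this output position is [1 0 8 / 3 2 4 / 9 7 3]. Elementwise product with the kernel and sum: 1·1 + 0·-1 + 8·-2 + 3·1 + 4·-1 + 9·3 + 7·1 + 3·3.

51 27 15
15 25 25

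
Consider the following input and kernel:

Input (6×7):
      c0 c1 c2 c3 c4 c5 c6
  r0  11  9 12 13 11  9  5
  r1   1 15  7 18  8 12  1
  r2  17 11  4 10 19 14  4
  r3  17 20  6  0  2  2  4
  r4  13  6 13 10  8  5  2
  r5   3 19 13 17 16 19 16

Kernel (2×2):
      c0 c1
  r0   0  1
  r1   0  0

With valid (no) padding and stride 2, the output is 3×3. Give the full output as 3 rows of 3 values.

9 13 9
11 10 14
6 10 5

Output[0,0]: The receptive field on the input at this output position is [11 9 / 1 15]. Elementwise product with the kernel and sum: 9·1.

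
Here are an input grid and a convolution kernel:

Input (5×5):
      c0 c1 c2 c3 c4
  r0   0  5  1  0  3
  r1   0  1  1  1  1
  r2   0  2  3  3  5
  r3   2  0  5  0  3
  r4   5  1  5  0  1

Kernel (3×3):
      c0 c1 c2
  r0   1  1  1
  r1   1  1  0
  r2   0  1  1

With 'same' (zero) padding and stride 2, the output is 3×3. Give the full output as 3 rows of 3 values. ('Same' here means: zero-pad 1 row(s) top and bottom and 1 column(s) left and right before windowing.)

Output[0,0]: The receptive field on the zero-padded input at this output position is [0 0 0 / 0 0 5 / 0 0 1]. Elementwise product with the kernel and sum: 0·1 + 0·1 + 0·1 + 0·1 + 0·1 + 0·1 + 1·1.

1 8 4
3 13 13
7 11 4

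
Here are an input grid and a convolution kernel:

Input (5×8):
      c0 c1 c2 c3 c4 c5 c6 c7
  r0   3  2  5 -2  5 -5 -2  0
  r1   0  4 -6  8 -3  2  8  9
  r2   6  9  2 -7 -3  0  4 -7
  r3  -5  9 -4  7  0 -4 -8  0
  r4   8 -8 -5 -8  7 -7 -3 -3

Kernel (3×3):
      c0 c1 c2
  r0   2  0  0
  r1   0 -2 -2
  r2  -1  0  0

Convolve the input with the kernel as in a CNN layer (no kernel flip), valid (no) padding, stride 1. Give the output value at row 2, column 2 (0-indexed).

The receptive field on the input at this output position is [2 -7 -3 / -4 7 0 / -5 -8 7]. Elementwise product with the kernel and sum: 2·2 + 7·-2 + 0·-2 + -5·-1.

-5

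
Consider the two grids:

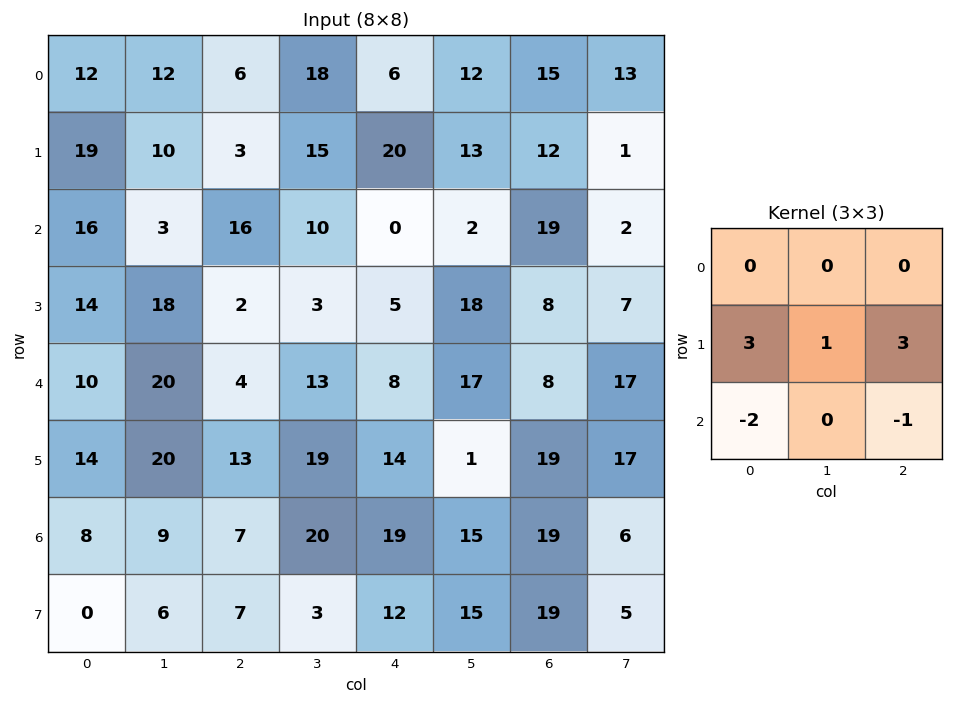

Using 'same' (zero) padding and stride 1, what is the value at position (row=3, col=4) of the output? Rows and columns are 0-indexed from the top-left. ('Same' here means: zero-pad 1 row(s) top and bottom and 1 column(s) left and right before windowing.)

25

The receptive field on the zero-padded input at this output position is [10 0 2 / 3 5 18 / 13 8 17]. Elementwise product with the kernel and sum: 3·3 + 5·1 + 18·3 + 13·-2 + 17·-1.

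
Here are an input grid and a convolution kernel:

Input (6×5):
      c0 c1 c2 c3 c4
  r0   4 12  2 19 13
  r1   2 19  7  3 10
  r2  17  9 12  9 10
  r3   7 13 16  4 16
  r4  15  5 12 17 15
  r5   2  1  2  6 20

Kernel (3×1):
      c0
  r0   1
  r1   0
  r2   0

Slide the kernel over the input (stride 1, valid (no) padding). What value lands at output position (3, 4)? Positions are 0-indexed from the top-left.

16

The receptive field on the input at this output position is [16 / 15 / 20]. Elementwise product with the kernel and sum: 16·1.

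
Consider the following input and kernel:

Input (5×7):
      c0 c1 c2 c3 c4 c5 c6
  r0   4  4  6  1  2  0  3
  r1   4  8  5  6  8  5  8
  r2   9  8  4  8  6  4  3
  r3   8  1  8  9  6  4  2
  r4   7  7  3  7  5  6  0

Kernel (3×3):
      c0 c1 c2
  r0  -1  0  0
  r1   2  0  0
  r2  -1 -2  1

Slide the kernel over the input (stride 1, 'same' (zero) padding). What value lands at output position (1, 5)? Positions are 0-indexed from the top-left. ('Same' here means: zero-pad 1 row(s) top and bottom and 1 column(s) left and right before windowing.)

The receptive field on the zero-padded input at this output position is [2 0 3 / 8 5 8 / 6 4 3]. Elementwise product with the kernel and sum: 2·-1 + 8·2 + 6·-1 + 4·-2 + 3·1.

3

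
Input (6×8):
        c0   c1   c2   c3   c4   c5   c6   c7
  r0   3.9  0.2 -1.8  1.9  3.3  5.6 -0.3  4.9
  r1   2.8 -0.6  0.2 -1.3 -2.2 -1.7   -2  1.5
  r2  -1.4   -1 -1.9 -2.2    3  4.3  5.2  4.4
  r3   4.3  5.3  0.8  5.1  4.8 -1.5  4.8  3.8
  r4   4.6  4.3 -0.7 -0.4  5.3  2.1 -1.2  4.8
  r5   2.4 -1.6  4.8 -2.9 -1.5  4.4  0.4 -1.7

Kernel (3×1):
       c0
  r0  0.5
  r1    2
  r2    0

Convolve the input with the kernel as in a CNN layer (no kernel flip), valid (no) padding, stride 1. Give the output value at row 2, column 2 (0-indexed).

0.65

The receptive field on the input at this output position is [-1.9 / 0.8 / -0.7]. Elementwise product with the kernel and sum: -1.9·0.5 + 0.8·2.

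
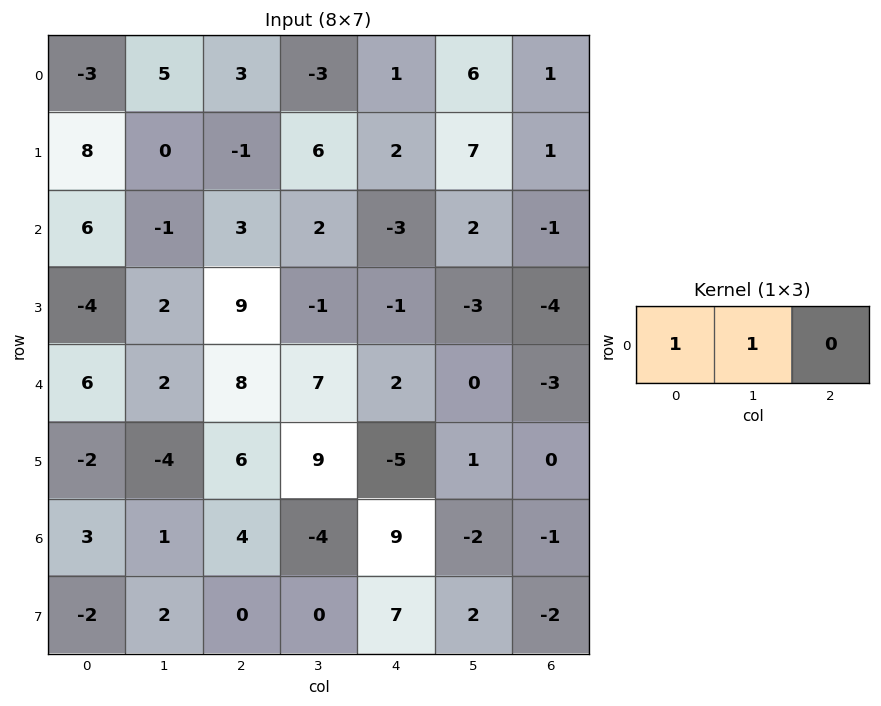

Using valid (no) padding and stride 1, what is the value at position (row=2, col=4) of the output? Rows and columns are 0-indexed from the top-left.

-1

The receptive field on the input at this output position is [-3 2 -1]. Elementwise product with the kernel and sum: -3·1 + 2·1.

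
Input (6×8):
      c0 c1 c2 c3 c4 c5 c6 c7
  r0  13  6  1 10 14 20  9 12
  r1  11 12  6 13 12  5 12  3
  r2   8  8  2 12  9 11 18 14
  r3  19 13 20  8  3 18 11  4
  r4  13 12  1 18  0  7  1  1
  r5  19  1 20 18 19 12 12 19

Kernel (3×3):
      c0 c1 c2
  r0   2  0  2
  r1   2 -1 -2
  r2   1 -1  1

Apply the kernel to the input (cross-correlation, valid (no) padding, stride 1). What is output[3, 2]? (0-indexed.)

51

The receptive field on the input at this output position is [20 8 3 / 1 18 0 / 20 18 19]. Elementwise product with the kernel and sum: 20·2 + 3·2 + 1·2 + 18·-1 + 0·-2 + 20·1 + 18·-1 + 19·1.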